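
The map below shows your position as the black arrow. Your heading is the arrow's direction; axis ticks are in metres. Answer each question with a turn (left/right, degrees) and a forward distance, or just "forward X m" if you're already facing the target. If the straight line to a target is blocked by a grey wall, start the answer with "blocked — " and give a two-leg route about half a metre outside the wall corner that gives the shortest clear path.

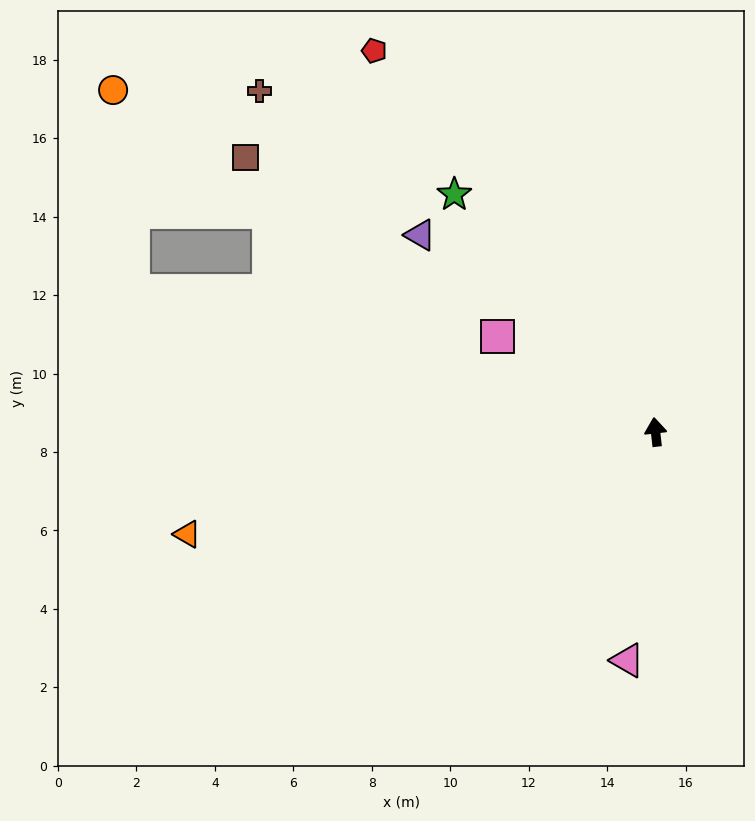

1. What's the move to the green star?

turn left 34°, forward 7.9 m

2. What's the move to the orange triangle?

turn left 96°, forward 12.2 m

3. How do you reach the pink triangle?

turn left 167°, forward 5.9 m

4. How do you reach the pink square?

turn left 52°, forward 4.7 m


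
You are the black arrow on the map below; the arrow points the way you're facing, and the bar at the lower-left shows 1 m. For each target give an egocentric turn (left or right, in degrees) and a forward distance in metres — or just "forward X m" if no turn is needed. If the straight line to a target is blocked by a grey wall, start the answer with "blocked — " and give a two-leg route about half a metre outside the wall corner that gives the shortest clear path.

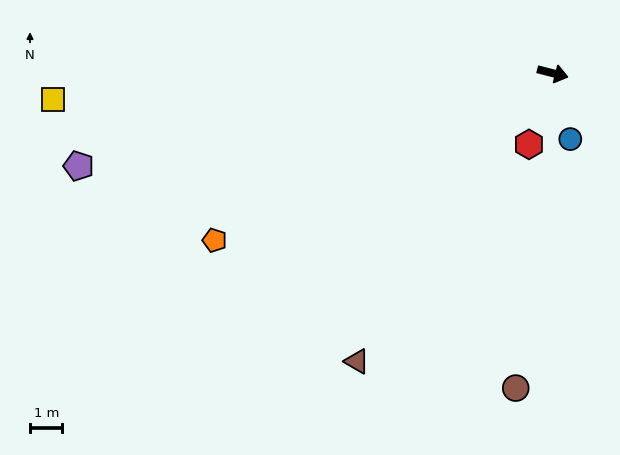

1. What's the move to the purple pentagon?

turn right 155°, forward 14.9 m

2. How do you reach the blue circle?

turn right 61°, forward 2.1 m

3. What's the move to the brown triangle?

turn right 110°, forward 10.7 m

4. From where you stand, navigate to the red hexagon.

turn right 94°, forward 2.3 m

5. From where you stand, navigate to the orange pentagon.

turn right 139°, forward 11.6 m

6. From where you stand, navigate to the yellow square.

turn right 163°, forward 15.4 m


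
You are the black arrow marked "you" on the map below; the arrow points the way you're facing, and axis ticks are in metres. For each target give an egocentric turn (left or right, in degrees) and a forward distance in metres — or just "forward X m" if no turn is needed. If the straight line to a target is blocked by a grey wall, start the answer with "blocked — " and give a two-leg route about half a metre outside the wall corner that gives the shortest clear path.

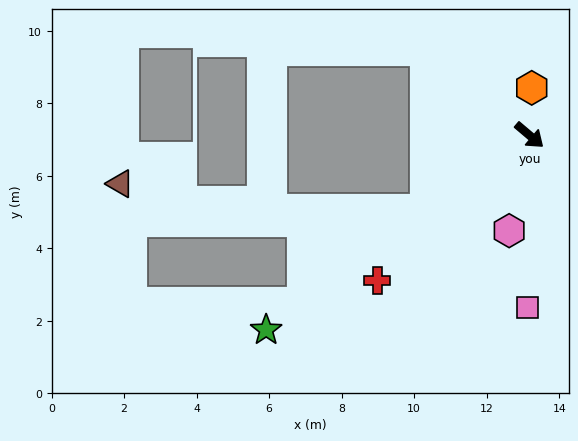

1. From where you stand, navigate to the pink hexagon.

turn right 62°, forward 2.7 m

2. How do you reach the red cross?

turn right 96°, forward 5.8 m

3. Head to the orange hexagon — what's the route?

turn left 127°, forward 1.3 m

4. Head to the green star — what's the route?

turn right 103°, forward 9.0 m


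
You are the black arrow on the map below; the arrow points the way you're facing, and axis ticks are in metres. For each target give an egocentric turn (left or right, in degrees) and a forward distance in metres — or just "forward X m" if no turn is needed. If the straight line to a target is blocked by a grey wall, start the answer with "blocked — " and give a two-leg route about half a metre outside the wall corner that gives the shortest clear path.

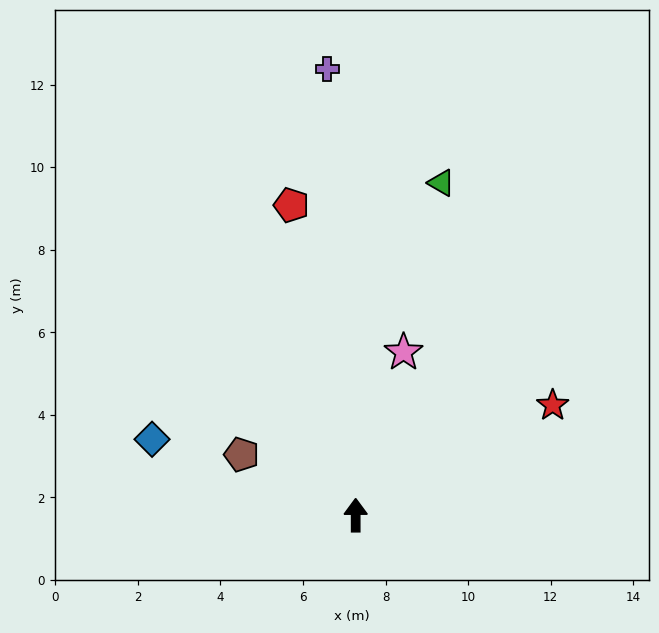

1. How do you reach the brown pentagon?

turn left 62°, forward 3.1 m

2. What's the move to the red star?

turn right 61°, forward 5.5 m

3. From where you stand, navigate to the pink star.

turn right 16°, forward 4.1 m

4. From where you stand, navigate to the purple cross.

turn left 4°, forward 10.8 m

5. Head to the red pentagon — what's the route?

turn left 12°, forward 7.7 m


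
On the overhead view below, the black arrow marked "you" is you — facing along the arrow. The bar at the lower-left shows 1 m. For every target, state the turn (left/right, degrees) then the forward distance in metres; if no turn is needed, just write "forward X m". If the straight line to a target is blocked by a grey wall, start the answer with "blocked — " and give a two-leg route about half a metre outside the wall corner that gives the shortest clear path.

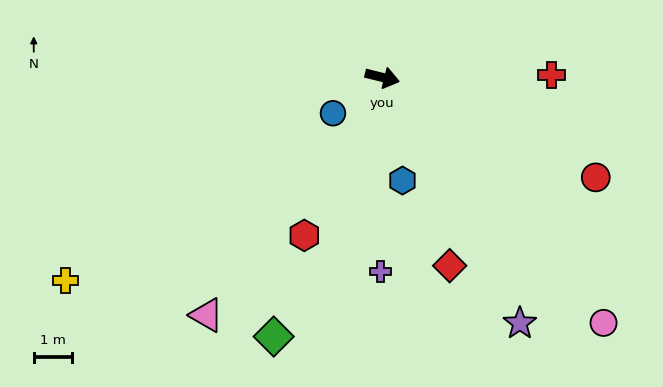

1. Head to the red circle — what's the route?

turn right 11°, forward 6.1 m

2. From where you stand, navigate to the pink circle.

turn right 34°, forward 8.6 m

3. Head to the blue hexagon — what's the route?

turn right 65°, forward 2.7 m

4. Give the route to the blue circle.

turn right 130°, forward 1.6 m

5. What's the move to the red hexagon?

turn right 102°, forward 4.6 m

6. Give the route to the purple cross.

turn right 77°, forward 5.1 m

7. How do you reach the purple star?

turn right 47°, forward 7.3 m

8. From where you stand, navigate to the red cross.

turn left 15°, forward 4.4 m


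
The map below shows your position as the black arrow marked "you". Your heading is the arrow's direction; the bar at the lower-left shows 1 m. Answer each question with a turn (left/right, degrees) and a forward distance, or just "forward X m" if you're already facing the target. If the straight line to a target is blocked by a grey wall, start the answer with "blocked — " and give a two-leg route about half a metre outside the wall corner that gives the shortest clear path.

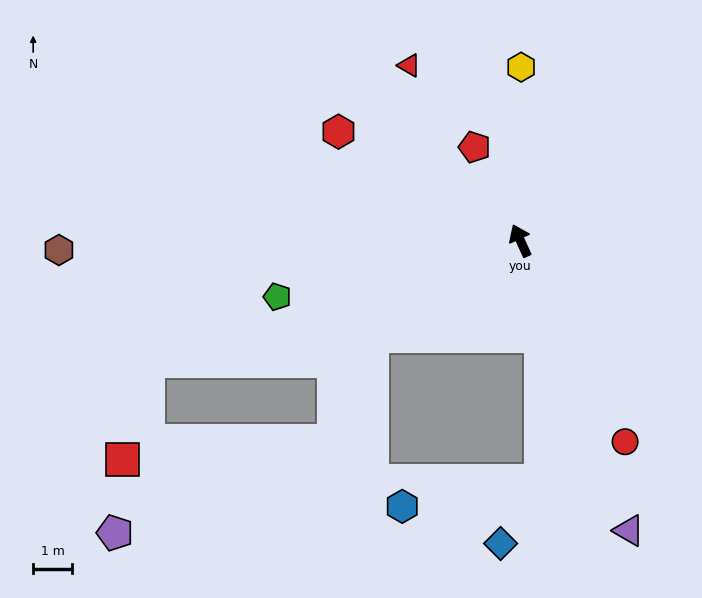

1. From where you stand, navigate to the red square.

blocked — turn left 84°, forward 10.1 m, then turn left 57°, forward 2.6 m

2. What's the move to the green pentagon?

turn left 79°, forward 6.4 m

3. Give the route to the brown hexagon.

turn left 67°, forward 11.9 m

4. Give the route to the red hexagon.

turn left 35°, forward 5.5 m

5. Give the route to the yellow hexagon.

turn right 25°, forward 4.5 m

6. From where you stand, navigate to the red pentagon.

forward 2.7 m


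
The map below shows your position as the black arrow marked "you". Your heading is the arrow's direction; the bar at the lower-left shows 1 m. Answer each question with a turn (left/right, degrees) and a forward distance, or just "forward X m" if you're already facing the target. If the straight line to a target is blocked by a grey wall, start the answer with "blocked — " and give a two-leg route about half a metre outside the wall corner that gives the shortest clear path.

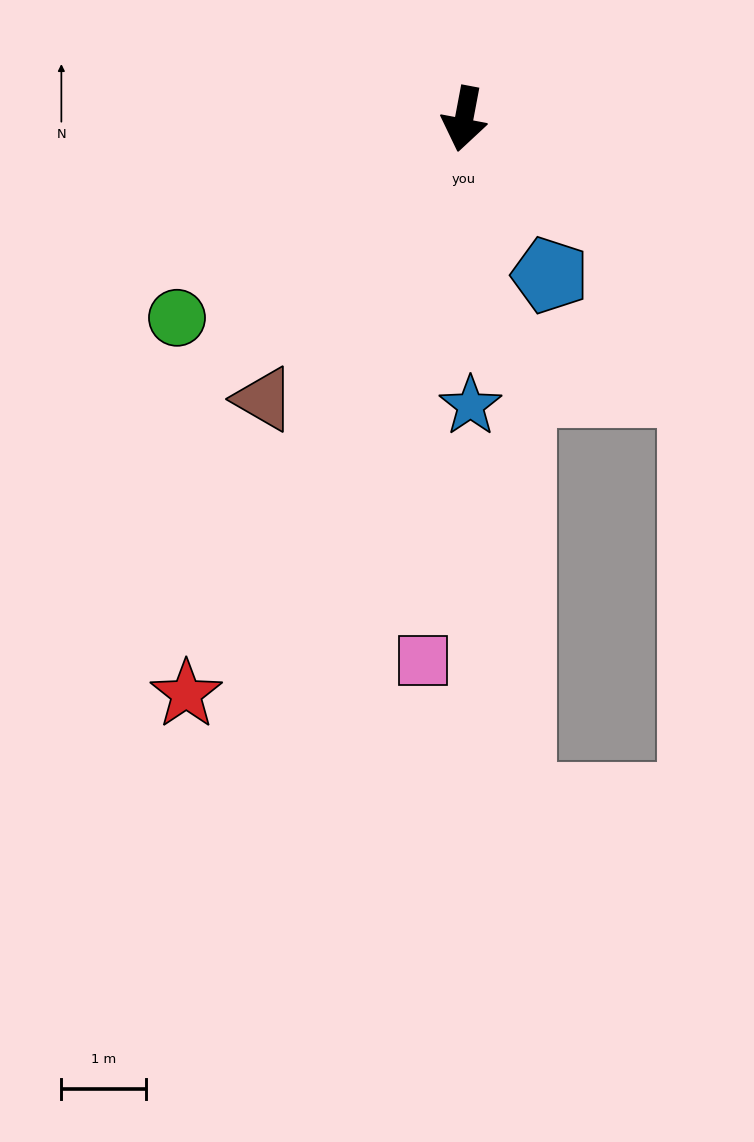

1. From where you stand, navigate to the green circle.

turn right 45°, forward 4.1 m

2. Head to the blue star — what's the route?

turn left 12°, forward 3.4 m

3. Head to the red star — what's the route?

turn right 15°, forward 7.5 m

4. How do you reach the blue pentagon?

turn left 39°, forward 2.1 m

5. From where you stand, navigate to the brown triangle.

turn right 25°, forward 4.1 m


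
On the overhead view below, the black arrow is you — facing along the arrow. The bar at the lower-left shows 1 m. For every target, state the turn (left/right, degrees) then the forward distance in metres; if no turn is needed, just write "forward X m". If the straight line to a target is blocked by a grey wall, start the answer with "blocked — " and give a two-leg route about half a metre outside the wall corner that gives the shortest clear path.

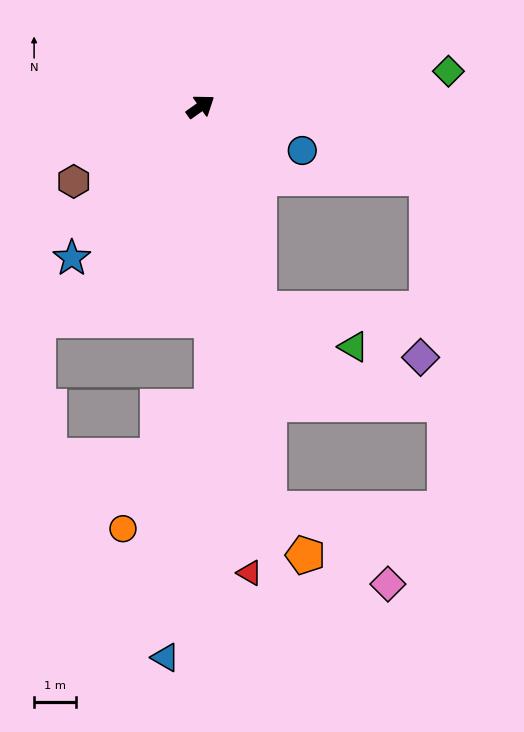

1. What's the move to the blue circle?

turn right 59°, forward 2.7 m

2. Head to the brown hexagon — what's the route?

turn left 175°, forward 3.6 m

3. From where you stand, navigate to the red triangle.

turn right 119°, forward 11.3 m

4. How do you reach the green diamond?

turn right 27°, forward 6.0 m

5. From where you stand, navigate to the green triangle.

blocked — turn right 109°, forward 5.1 m, then turn left 52°, forward 2.5 m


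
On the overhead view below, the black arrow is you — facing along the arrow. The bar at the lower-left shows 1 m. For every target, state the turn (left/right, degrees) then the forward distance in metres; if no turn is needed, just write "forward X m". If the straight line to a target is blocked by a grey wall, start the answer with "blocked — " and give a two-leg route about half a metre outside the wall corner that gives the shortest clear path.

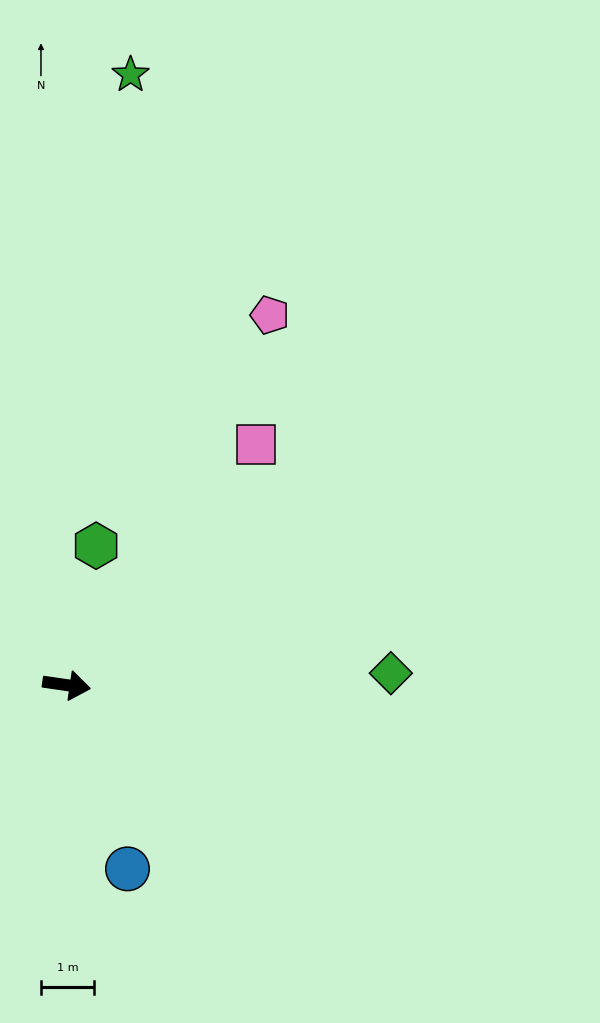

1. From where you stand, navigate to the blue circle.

turn right 63°, forward 3.6 m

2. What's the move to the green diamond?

turn left 10°, forward 6.1 m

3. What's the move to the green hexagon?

turn left 86°, forward 2.7 m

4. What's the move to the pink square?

turn left 60°, forward 5.8 m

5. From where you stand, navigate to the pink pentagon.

turn left 70°, forward 7.9 m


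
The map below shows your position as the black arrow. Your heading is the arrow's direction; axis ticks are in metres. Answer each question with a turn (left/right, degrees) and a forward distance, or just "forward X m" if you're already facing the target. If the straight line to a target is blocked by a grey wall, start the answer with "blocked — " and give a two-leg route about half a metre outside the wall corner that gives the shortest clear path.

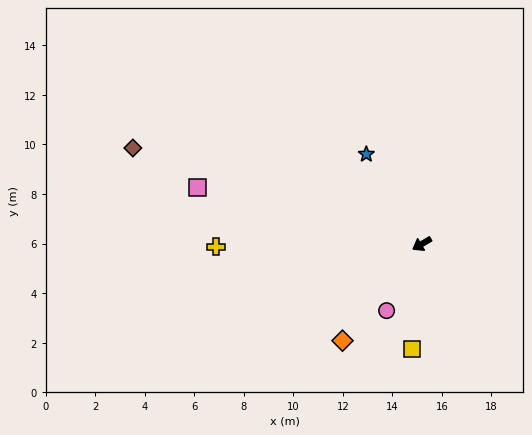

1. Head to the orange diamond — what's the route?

turn left 20°, forward 5.1 m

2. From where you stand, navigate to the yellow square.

turn left 54°, forward 4.2 m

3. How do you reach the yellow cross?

turn right 30°, forward 8.3 m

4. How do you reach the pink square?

turn right 44°, forward 9.3 m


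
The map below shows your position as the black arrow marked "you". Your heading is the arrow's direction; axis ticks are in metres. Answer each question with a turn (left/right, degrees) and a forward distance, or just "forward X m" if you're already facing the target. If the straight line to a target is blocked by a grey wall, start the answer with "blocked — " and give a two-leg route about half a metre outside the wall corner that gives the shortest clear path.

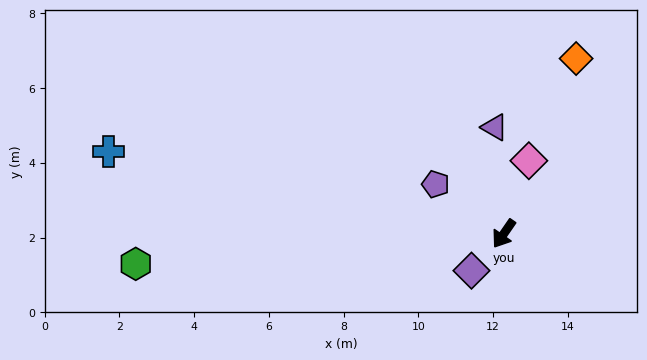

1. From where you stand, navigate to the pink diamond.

turn right 164°, forward 2.1 m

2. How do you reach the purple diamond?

turn right 7°, forward 1.3 m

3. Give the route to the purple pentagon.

turn right 91°, forward 2.3 m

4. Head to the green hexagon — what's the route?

turn right 51°, forward 9.9 m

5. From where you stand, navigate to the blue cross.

turn right 67°, forward 10.8 m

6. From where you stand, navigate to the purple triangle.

turn right 140°, forward 2.9 m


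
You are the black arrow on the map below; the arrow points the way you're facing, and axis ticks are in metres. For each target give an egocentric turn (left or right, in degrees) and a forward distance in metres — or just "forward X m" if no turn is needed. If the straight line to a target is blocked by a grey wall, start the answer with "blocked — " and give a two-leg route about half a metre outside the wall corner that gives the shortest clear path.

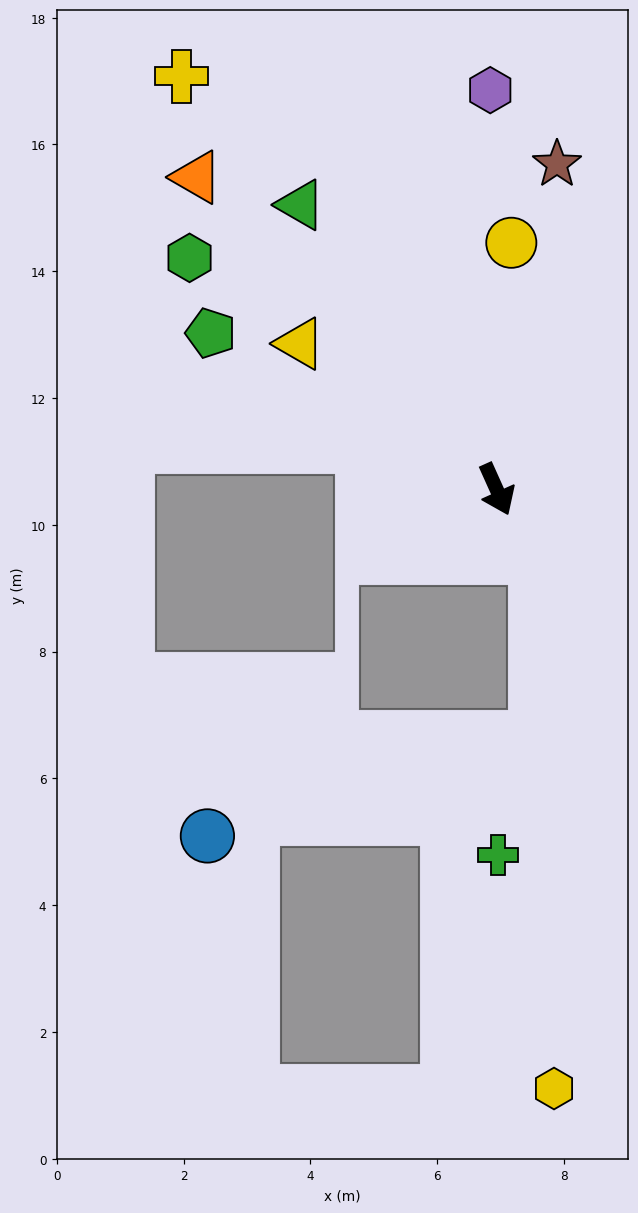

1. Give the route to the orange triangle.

turn right 160°, forward 6.8 m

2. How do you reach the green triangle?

turn right 170°, forward 5.5 m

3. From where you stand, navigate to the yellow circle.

turn left 152°, forward 3.9 m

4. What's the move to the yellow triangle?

turn right 151°, forward 3.9 m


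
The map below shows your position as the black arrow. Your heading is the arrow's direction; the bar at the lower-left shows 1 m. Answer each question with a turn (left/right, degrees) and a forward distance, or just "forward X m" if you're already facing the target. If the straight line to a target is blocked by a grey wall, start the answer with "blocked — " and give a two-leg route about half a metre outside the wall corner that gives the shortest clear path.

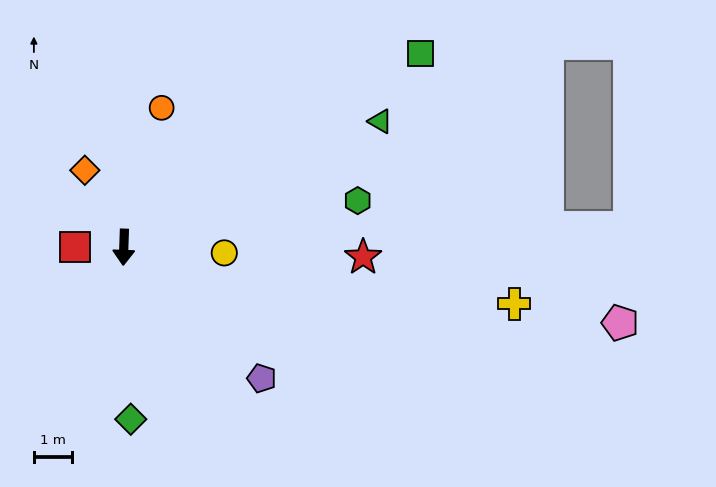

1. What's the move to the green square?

turn left 125°, forward 9.2 m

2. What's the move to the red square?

turn right 89°, forward 1.3 m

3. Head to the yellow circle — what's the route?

turn left 89°, forward 2.6 m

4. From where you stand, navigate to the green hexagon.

turn left 103°, forward 6.2 m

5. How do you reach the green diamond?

turn left 4°, forward 4.5 m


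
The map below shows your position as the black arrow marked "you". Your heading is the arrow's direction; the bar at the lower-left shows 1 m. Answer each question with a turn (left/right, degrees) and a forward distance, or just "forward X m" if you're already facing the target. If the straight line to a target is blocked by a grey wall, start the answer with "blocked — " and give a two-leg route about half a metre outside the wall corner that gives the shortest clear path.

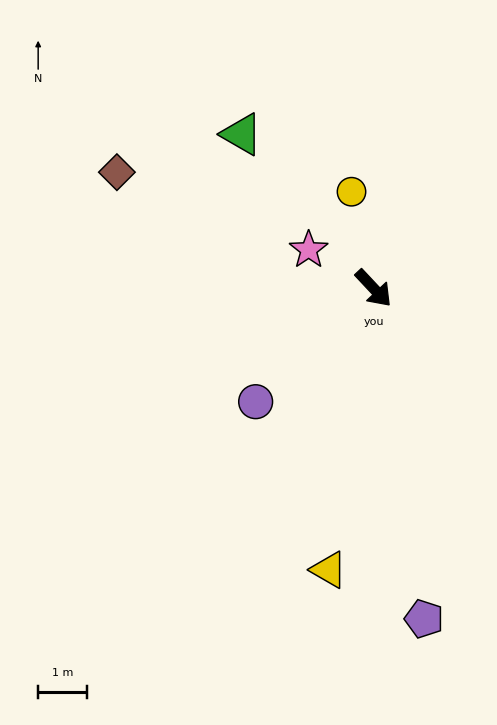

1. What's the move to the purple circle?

turn right 89°, forward 3.4 m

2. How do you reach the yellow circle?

turn left 150°, forward 2.0 m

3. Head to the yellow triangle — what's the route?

turn right 52°, forward 5.8 m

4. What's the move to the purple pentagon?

turn right 34°, forward 6.9 m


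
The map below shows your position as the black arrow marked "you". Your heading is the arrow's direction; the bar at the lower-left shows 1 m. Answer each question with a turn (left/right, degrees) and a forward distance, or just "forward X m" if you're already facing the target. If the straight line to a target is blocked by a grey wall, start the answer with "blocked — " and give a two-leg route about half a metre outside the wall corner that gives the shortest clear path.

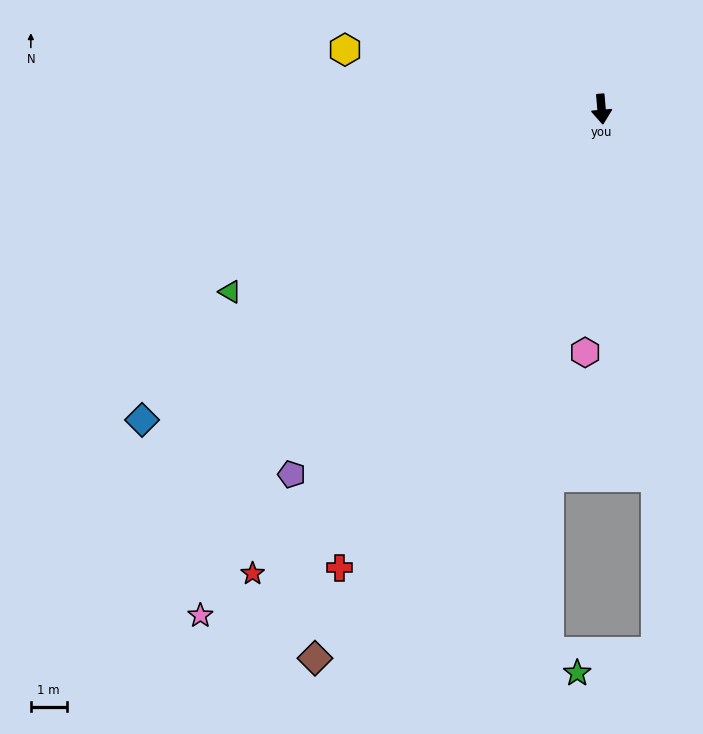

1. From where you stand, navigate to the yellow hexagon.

turn right 108°, forward 7.3 m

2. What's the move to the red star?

turn right 42°, forward 16.2 m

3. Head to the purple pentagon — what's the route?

turn right 45°, forward 13.4 m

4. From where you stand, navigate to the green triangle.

turn right 69°, forward 11.6 m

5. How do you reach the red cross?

turn right 35°, forward 14.7 m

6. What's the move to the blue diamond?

turn right 61°, forward 15.5 m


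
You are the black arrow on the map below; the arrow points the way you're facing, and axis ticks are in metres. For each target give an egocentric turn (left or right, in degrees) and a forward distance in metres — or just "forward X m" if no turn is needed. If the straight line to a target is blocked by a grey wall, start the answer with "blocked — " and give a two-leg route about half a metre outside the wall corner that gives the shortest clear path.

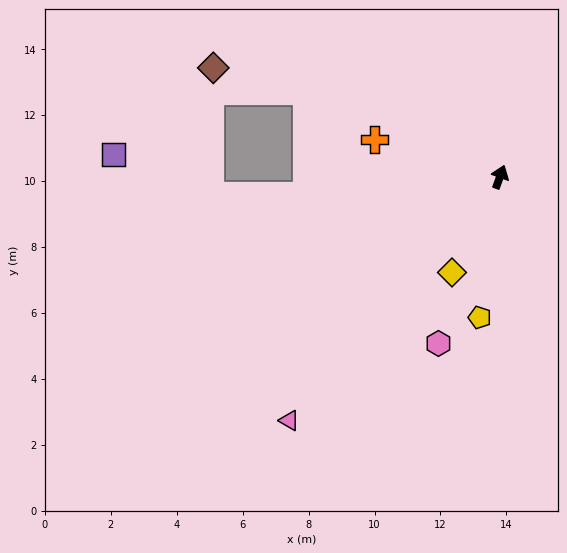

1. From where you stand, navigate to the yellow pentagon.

turn right 168°, forward 4.3 m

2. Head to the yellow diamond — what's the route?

turn left 173°, forward 3.2 m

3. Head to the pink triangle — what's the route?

turn left 159°, forward 9.8 m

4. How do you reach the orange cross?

turn left 93°, forward 4.0 m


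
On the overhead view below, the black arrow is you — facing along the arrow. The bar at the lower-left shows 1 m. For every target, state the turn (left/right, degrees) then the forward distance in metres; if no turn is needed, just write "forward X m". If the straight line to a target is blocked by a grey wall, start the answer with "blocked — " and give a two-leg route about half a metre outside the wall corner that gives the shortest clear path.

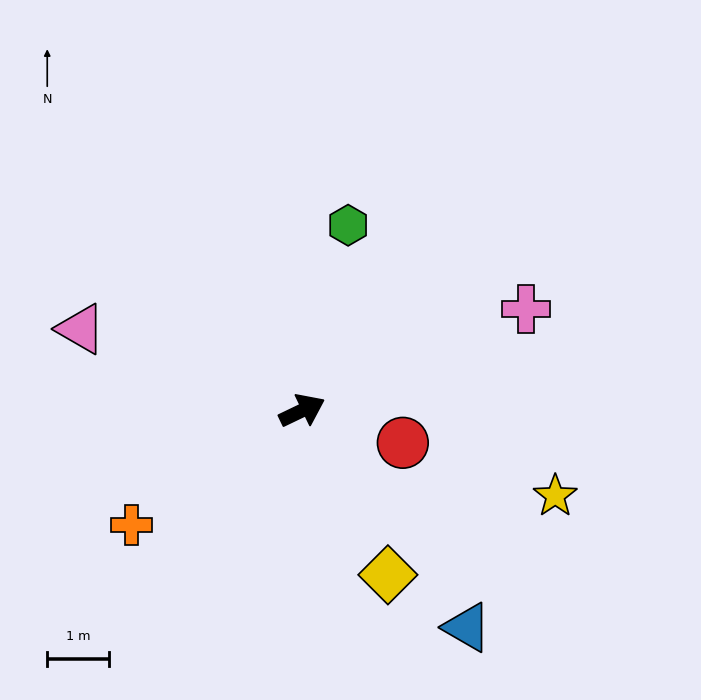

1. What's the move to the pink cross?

forward 4.0 m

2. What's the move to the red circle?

turn right 43°, forward 1.7 m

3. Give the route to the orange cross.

turn right 172°, forward 3.3 m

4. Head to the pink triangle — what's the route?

turn left 134°, forward 3.8 m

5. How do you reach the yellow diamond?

turn right 88°, forward 3.0 m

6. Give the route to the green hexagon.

turn left 50°, forward 3.1 m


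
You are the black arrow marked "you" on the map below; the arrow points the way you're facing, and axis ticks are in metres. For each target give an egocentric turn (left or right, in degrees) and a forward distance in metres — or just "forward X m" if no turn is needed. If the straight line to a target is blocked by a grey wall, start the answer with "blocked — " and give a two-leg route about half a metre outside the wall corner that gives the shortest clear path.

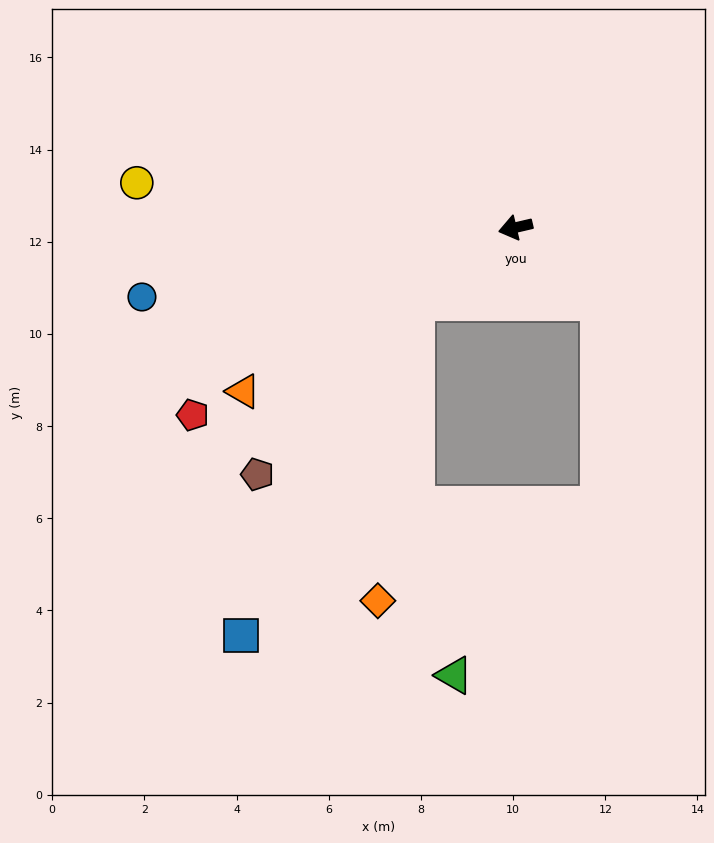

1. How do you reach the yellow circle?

turn right 20°, forward 8.3 m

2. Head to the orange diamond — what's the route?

blocked — turn left 23°, forward 2.7 m, then turn left 47°, forward 6.6 m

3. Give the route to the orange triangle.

turn left 18°, forward 6.9 m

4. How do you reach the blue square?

blocked — turn left 23°, forward 2.7 m, then turn left 26°, forward 8.2 m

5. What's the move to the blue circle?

turn right 3°, forward 8.2 m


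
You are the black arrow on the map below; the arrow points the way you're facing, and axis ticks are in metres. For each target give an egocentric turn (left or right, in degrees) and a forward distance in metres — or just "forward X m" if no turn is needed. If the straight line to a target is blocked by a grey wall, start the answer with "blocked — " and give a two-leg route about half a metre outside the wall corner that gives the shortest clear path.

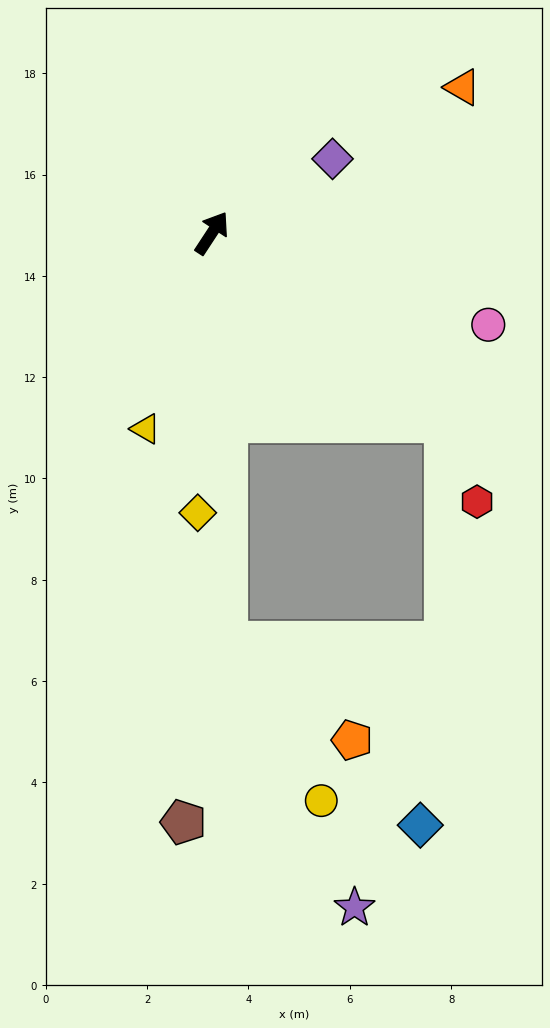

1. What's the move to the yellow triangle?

turn right 165°, forward 4.1 m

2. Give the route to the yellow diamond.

turn right 150°, forward 5.5 m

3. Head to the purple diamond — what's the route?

turn right 25°, forward 2.8 m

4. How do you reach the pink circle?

turn right 75°, forward 5.7 m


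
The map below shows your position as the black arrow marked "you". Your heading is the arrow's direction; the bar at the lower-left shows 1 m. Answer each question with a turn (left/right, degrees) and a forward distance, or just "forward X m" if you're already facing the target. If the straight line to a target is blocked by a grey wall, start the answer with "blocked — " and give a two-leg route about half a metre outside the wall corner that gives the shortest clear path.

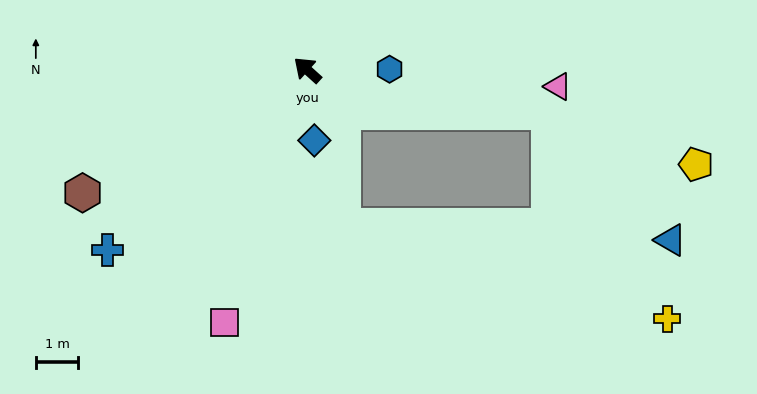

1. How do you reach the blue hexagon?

turn right 137°, forward 1.9 m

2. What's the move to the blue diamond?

turn left 138°, forward 1.7 m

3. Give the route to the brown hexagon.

turn left 71°, forward 6.0 m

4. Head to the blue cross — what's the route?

turn left 84°, forward 6.3 m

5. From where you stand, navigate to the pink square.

turn left 114°, forward 6.2 m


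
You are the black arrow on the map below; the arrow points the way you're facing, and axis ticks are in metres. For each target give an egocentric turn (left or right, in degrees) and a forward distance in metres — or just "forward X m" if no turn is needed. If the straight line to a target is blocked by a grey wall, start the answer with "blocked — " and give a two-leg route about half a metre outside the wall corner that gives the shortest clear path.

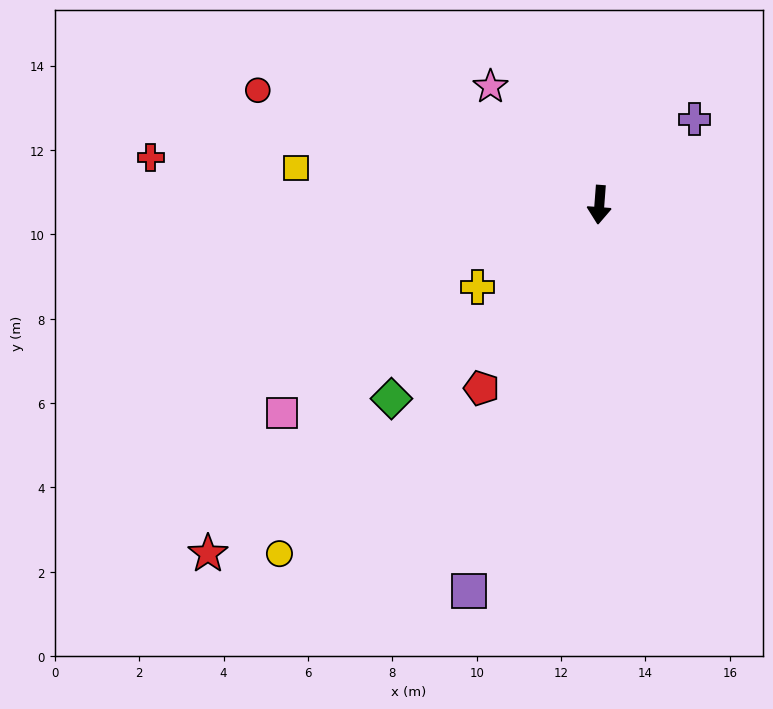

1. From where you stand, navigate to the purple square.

turn right 14°, forward 9.7 m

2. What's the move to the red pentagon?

turn right 28°, forward 5.2 m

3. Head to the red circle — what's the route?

turn right 104°, forward 8.5 m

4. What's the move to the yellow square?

turn right 93°, forward 7.3 m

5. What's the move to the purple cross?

turn left 136°, forward 3.0 m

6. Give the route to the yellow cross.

turn right 52°, forward 3.5 m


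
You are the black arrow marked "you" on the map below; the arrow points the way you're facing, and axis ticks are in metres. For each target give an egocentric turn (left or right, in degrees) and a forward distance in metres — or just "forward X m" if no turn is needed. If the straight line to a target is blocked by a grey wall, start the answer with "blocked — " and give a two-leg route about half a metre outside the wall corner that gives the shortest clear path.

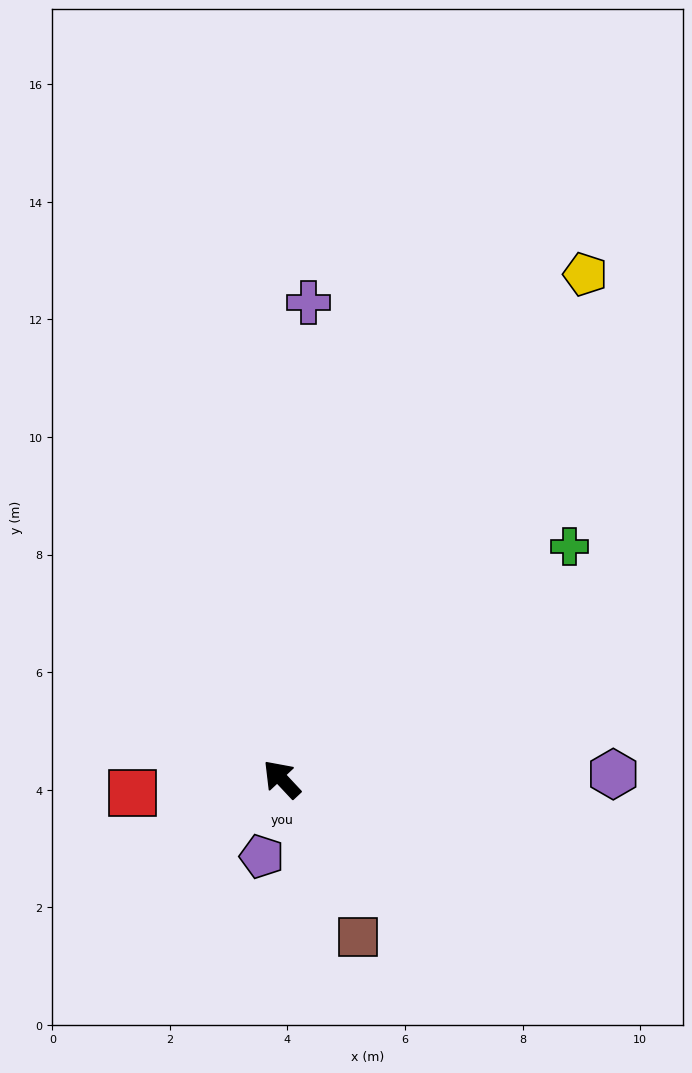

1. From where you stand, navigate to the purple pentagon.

turn left 122°, forward 1.4 m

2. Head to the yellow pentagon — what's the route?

turn right 74°, forward 10.0 m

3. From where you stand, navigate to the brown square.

turn left 163°, forward 3.0 m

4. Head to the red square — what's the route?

turn left 52°, forward 2.6 m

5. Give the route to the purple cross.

turn right 46°, forward 8.1 m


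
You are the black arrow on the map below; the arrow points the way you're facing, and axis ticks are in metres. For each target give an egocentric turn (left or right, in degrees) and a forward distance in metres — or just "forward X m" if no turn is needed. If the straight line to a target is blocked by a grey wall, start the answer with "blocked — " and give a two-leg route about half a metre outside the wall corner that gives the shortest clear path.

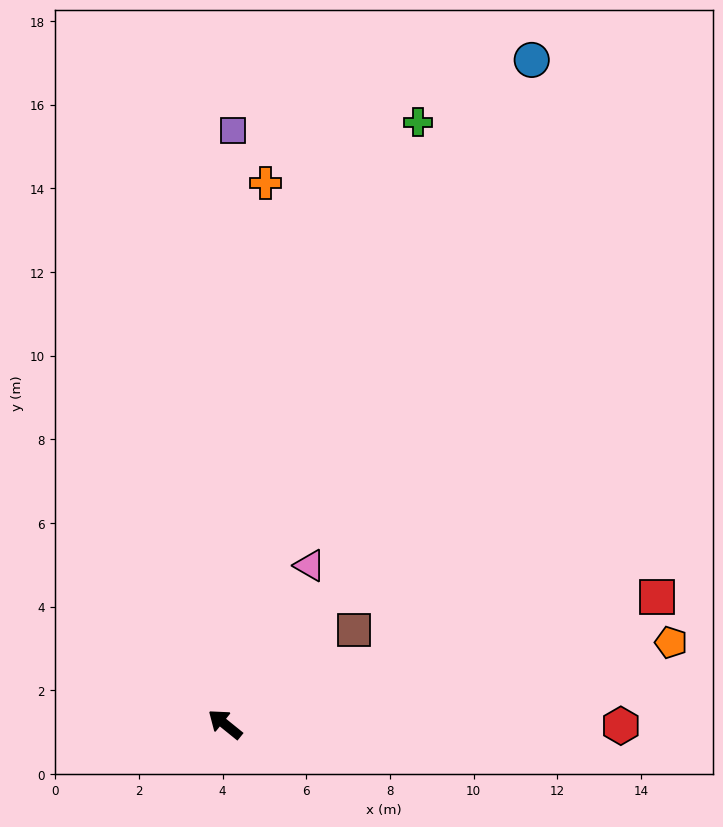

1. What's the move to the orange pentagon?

turn right 131°, forward 10.8 m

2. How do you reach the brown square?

turn right 105°, forward 3.8 m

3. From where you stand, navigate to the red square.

turn right 125°, forward 10.8 m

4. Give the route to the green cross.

turn right 69°, forward 15.1 m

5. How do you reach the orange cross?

turn right 55°, forward 13.0 m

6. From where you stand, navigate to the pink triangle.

turn right 79°, forward 4.3 m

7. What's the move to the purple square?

turn right 52°, forward 14.2 m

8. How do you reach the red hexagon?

turn right 141°, forward 9.5 m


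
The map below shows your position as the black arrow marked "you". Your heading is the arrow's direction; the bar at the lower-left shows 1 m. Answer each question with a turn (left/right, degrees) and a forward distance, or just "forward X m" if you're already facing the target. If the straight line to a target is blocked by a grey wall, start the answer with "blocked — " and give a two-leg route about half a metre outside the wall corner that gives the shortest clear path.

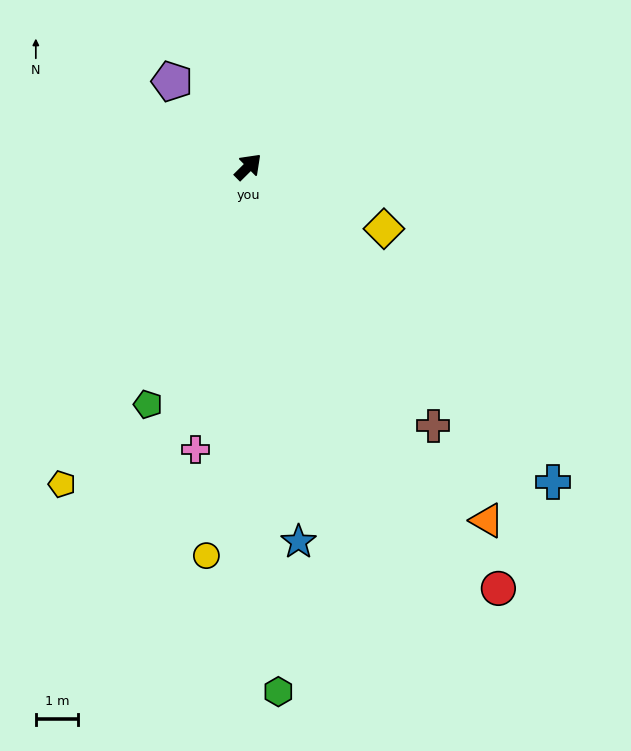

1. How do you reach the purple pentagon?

turn left 87°, forward 2.7 m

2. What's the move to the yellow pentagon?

turn right 165°, forward 8.6 m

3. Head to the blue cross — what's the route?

turn right 91°, forward 10.3 m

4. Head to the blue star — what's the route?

turn right 127°, forward 8.9 m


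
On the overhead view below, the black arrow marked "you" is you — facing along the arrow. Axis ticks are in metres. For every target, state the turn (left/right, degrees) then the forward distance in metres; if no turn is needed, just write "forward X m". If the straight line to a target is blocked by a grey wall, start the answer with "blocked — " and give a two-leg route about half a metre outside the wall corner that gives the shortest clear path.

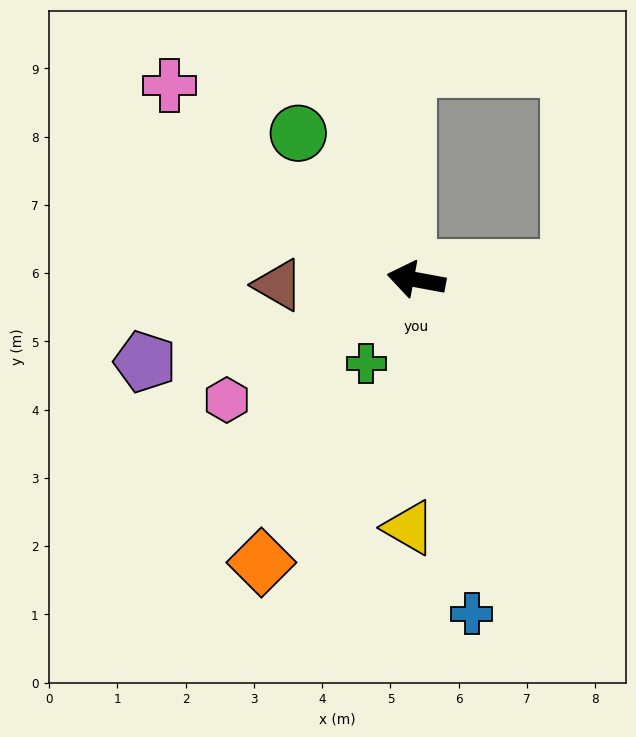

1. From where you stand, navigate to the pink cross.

turn right 28°, forward 4.6 m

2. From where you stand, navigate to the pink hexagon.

turn left 43°, forward 3.3 m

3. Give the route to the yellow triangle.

turn left 99°, forward 3.6 m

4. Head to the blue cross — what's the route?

turn left 110°, forward 5.0 m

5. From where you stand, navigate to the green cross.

turn left 70°, forward 1.4 m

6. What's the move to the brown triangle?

turn left 13°, forward 2.0 m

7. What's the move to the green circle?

turn right 41°, forward 2.8 m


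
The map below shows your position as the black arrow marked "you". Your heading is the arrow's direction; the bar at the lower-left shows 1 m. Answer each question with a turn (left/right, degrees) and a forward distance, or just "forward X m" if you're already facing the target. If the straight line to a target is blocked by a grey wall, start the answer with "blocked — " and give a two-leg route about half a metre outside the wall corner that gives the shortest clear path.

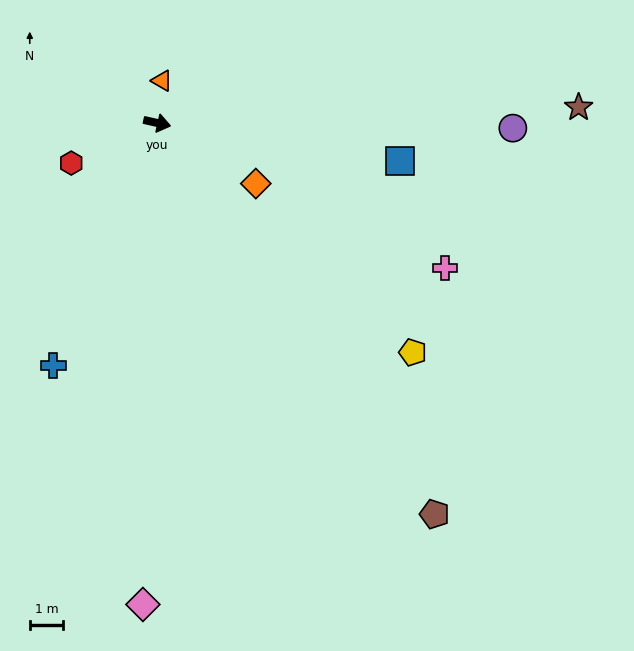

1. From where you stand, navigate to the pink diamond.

turn right 79°, forward 14.5 m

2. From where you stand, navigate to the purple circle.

turn left 12°, forward 10.7 m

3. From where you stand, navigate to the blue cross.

turn right 101°, forward 7.9 m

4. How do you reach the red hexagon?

turn right 142°, forward 2.8 m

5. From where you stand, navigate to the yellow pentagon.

turn right 29°, forward 10.3 m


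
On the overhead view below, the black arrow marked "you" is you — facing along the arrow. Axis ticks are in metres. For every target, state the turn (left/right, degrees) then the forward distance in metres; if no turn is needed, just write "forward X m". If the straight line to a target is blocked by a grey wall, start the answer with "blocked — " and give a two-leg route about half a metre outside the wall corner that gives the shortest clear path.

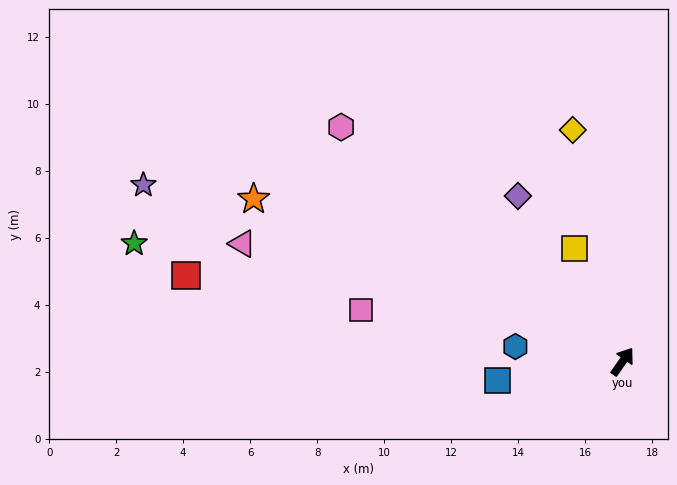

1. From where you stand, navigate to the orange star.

turn left 101°, forward 12.0 m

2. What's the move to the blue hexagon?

turn left 117°, forward 3.2 m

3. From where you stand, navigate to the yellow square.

turn left 58°, forward 3.7 m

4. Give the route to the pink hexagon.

turn left 85°, forward 10.9 m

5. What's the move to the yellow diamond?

turn left 47°, forward 7.1 m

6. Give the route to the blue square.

turn left 134°, forward 3.8 m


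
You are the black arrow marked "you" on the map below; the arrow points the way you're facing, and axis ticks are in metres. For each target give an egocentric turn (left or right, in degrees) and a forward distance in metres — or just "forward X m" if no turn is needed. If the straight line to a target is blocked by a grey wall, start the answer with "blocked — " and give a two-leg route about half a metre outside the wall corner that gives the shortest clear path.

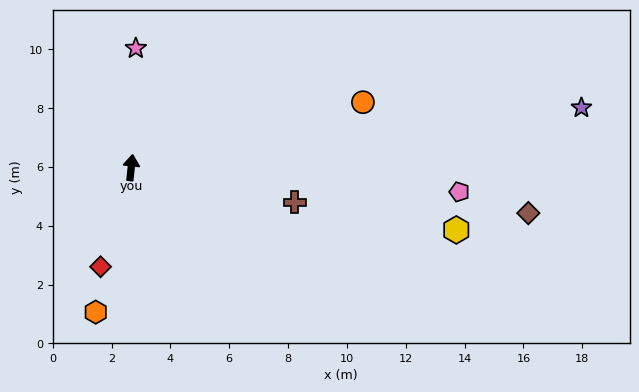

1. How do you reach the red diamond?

turn left 169°, forward 3.5 m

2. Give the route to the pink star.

turn left 4°, forward 4.1 m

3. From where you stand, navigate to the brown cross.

turn right 96°, forward 5.7 m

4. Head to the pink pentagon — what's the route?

turn right 88°, forward 11.2 m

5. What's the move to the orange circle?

turn right 68°, forward 8.2 m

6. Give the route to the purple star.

turn right 76°, forward 15.4 m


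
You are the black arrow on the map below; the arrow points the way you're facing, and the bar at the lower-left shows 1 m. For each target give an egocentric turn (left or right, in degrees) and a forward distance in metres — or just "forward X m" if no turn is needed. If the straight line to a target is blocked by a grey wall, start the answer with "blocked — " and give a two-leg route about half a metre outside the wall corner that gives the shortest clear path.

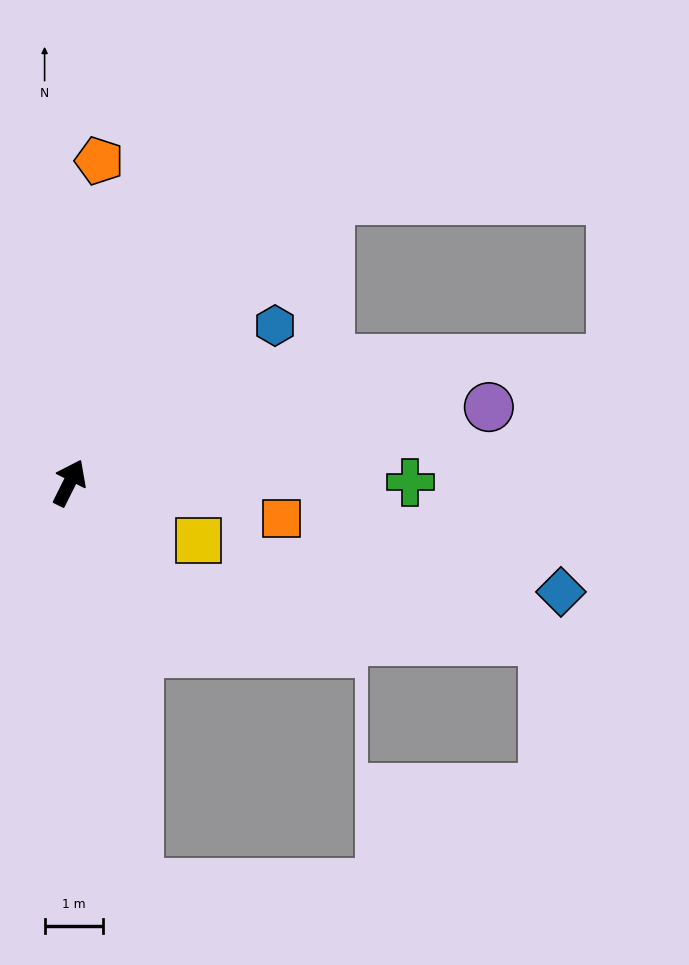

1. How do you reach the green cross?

turn right 63°, forward 5.9 m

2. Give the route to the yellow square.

turn right 88°, forward 2.4 m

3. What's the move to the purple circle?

turn right 53°, forward 7.4 m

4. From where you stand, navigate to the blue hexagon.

turn right 26°, forward 4.5 m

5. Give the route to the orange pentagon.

turn left 21°, forward 5.6 m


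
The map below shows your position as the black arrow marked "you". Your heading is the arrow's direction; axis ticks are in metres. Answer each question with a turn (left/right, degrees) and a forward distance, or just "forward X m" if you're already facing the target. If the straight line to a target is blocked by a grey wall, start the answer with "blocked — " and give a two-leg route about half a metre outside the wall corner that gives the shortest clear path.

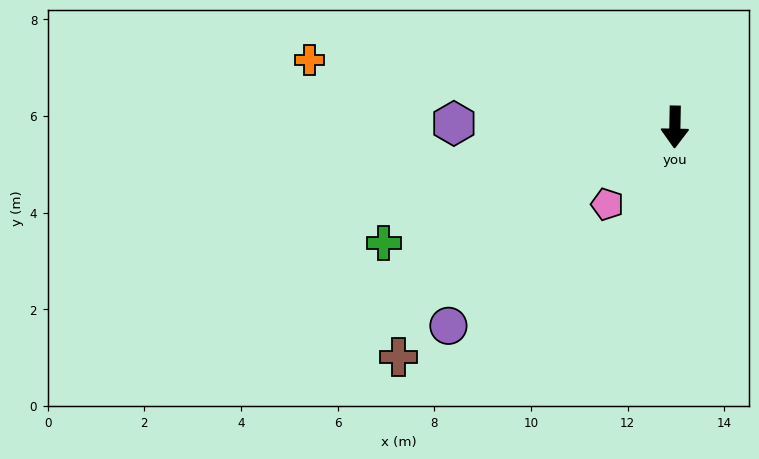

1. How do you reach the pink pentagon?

turn right 40°, forward 2.1 m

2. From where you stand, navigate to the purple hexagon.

turn right 90°, forward 4.6 m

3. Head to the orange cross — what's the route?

turn right 99°, forward 7.7 m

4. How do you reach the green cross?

turn right 67°, forward 6.5 m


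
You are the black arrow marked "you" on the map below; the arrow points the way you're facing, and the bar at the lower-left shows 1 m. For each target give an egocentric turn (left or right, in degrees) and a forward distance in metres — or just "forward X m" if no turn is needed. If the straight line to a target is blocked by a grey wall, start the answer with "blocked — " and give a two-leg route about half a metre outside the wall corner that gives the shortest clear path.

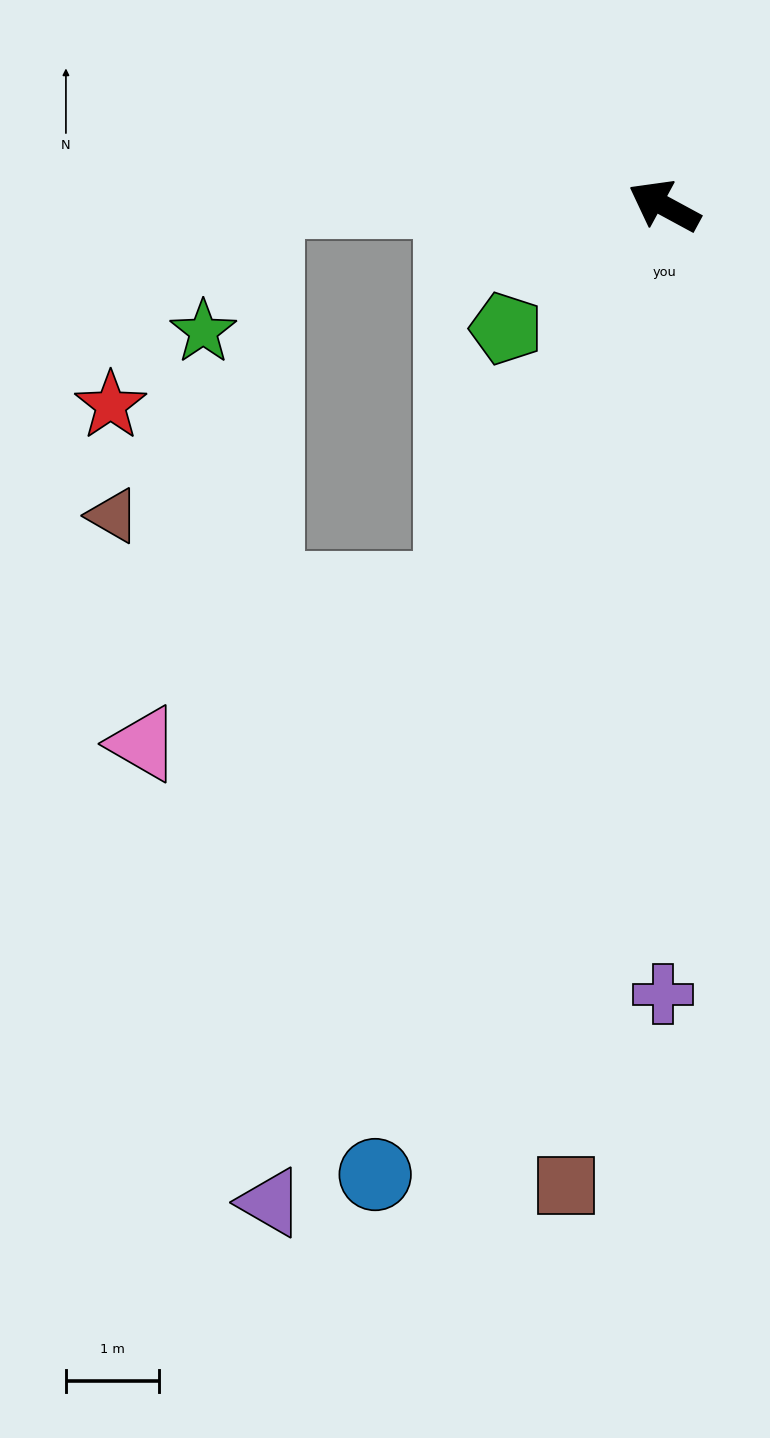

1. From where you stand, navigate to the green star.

blocked — turn left 27°, forward 4.3 m, then turn left 67°, forward 1.6 m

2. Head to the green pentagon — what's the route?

turn left 66°, forward 2.2 m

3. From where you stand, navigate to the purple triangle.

turn left 97°, forward 11.6 m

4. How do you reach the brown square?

turn left 113°, forward 10.6 m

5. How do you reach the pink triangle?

blocked — turn left 90°, forward 4.7 m, then turn right 36°, forward 3.7 m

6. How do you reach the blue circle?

turn left 102°, forward 10.9 m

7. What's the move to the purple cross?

turn left 118°, forward 8.5 m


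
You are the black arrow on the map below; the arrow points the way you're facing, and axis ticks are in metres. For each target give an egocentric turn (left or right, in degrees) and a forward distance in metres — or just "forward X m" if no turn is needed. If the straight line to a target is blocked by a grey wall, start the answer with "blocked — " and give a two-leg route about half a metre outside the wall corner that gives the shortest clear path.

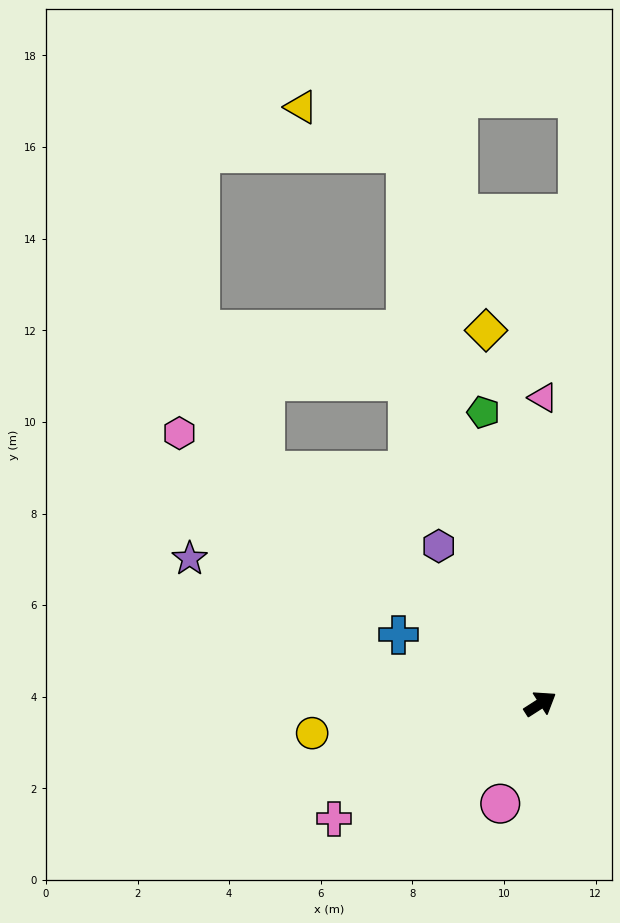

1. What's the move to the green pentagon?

turn left 68°, forward 6.5 m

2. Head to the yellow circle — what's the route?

turn left 155°, forward 5.0 m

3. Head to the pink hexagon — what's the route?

turn left 110°, forward 9.8 m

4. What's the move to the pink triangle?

turn left 57°, forward 6.7 m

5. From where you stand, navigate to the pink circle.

turn right 144°, forward 2.4 m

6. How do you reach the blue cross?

turn left 121°, forward 3.4 m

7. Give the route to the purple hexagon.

turn left 90°, forward 4.1 m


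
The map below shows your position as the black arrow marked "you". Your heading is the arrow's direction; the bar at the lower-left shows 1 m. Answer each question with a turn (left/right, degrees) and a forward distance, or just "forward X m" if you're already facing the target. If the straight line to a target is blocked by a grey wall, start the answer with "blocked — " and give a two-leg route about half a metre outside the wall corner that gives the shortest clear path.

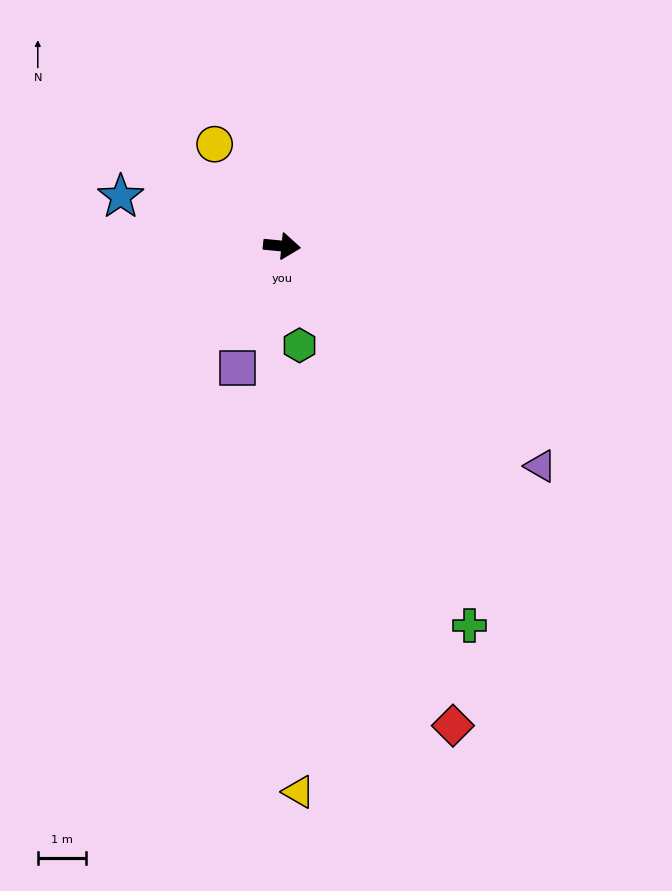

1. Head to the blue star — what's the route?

turn left 169°, forward 3.5 m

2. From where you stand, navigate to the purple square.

turn right 104°, forward 2.7 m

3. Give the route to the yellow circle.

turn left 129°, forward 2.5 m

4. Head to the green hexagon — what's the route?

turn right 74°, forward 2.1 m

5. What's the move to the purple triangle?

turn right 35°, forward 7.1 m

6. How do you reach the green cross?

turn right 58°, forward 8.8 m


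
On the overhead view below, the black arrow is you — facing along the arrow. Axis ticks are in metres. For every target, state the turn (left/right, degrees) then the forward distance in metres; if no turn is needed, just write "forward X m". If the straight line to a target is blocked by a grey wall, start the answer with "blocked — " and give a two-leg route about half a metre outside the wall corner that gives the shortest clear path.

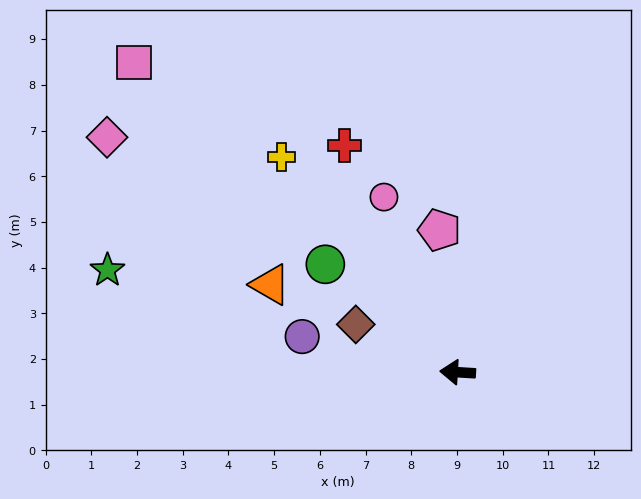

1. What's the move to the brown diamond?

turn right 22°, forward 2.5 m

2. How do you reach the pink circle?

turn right 64°, forward 4.2 m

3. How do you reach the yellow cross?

turn right 47°, forward 6.1 m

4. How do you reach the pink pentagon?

turn right 79°, forward 3.1 m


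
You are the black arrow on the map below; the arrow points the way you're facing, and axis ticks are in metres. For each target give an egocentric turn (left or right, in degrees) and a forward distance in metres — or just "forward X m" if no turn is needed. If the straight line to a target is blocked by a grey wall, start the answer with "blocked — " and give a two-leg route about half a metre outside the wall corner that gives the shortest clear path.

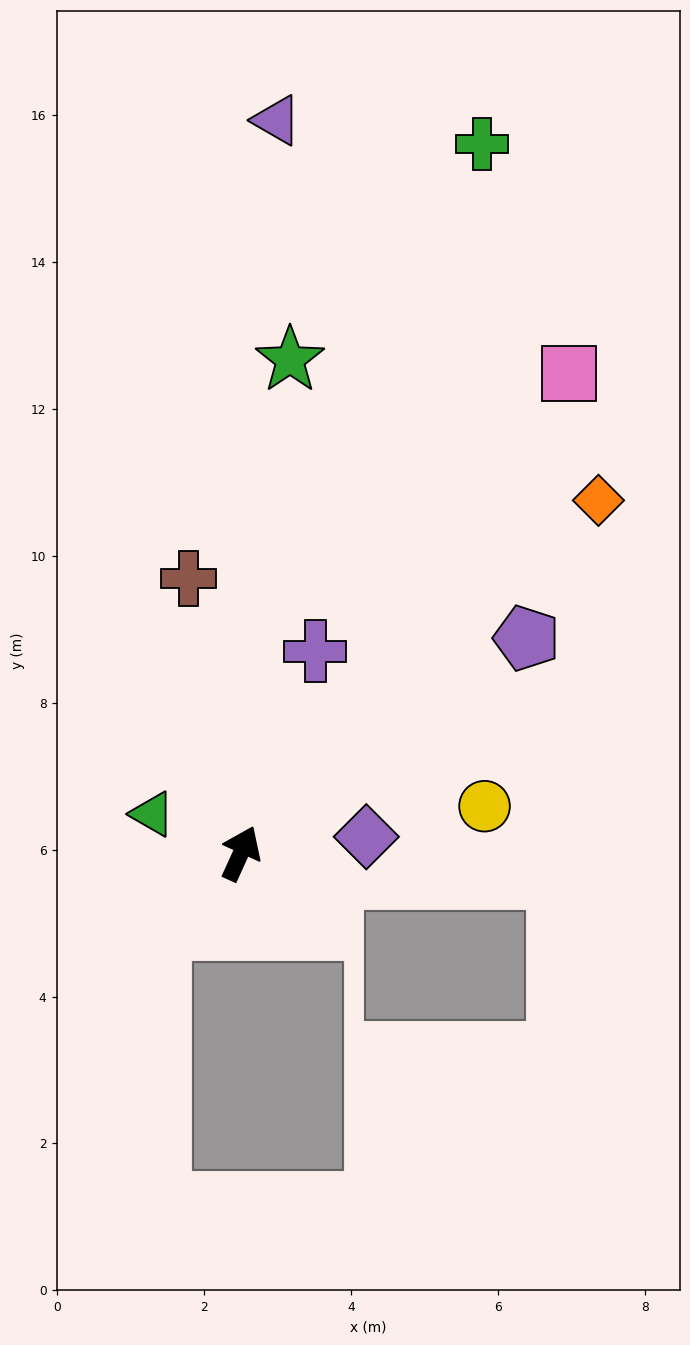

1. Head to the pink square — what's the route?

turn right 10°, forward 7.9 m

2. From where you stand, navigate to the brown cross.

turn left 35°, forward 3.8 m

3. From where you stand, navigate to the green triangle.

turn left 91°, forward 1.3 m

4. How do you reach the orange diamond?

turn right 21°, forward 6.8 m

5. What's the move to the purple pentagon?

turn right 29°, forward 4.9 m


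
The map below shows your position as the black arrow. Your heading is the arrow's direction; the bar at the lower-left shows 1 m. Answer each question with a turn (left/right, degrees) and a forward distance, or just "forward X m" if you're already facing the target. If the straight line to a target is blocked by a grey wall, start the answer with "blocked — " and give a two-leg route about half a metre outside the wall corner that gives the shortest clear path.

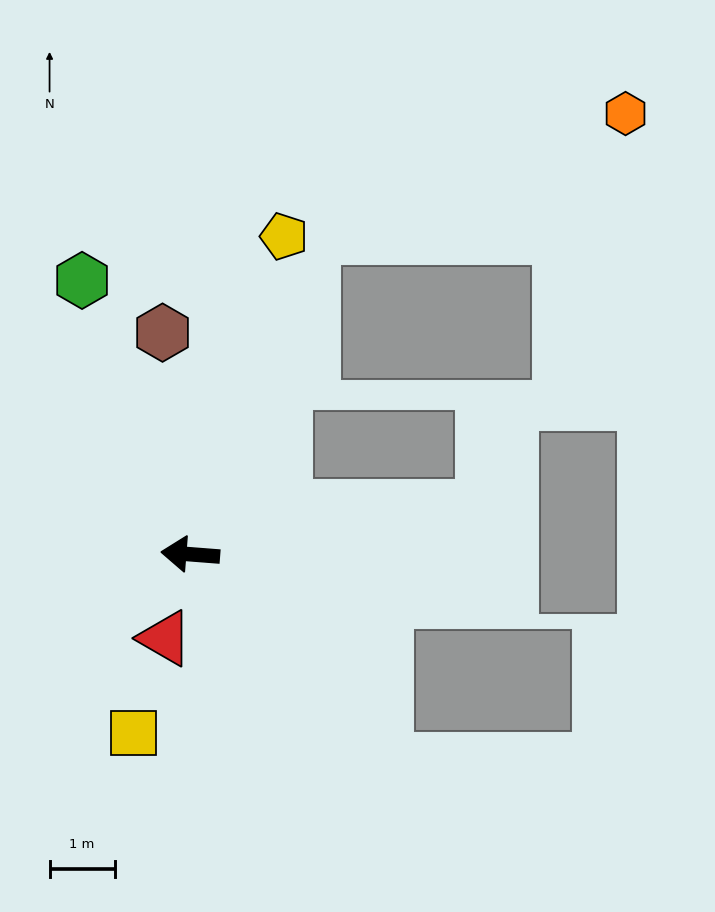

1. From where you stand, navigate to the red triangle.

turn left 78°, forward 1.3 m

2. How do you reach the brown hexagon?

turn right 78°, forward 3.4 m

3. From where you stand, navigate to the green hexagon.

turn right 64°, forward 4.5 m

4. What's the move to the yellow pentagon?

turn right 102°, forward 5.1 m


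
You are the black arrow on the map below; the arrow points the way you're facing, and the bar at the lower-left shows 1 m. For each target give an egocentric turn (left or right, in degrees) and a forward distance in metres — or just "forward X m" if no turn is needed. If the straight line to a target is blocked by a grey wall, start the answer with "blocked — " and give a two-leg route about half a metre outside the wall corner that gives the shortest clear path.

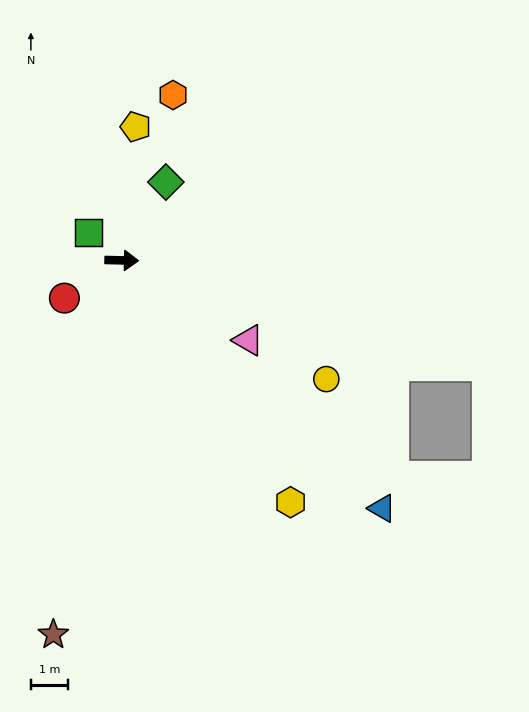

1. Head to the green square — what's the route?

turn left 141°, forward 1.2 m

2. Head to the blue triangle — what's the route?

turn right 42°, forward 9.8 m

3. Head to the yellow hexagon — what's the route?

turn right 54°, forward 8.1 m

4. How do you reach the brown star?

turn right 99°, forward 10.4 m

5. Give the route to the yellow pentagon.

turn left 85°, forward 3.7 m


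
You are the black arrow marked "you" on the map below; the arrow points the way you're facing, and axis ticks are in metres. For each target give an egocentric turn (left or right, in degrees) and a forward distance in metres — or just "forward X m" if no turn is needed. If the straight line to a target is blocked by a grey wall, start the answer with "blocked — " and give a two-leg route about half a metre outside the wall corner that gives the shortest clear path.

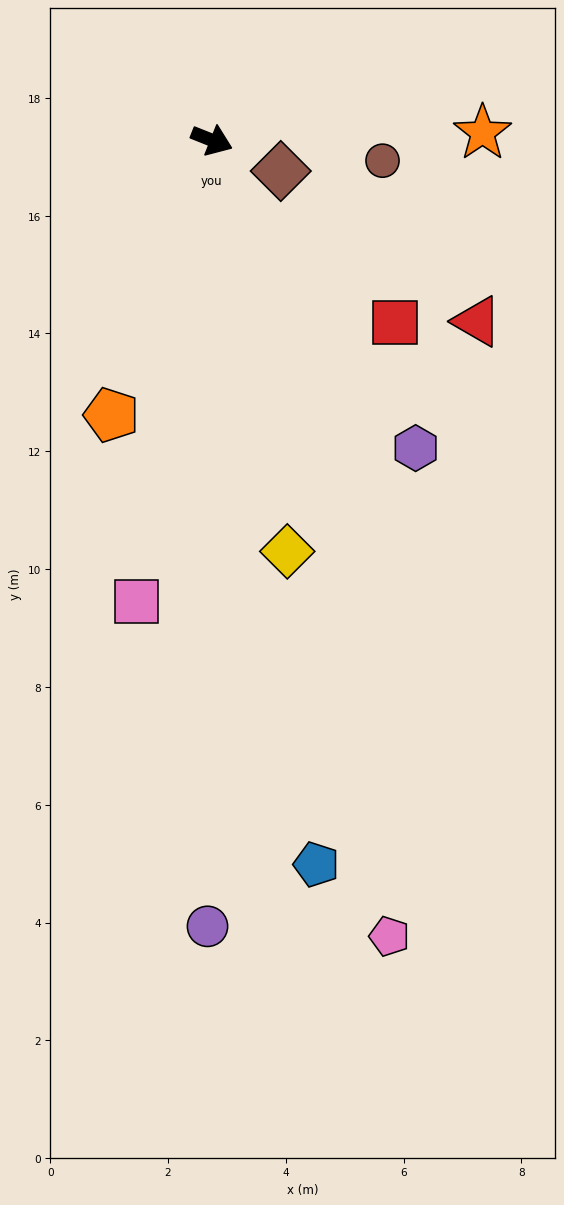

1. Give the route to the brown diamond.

turn right 2°, forward 1.3 m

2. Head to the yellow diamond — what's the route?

turn right 58°, forward 7.1 m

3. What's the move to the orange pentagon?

turn right 88°, forward 5.0 m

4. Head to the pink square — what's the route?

turn right 78°, forward 7.9 m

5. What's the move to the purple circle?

turn right 69°, forward 13.3 m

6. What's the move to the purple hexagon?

turn right 35°, forward 6.3 m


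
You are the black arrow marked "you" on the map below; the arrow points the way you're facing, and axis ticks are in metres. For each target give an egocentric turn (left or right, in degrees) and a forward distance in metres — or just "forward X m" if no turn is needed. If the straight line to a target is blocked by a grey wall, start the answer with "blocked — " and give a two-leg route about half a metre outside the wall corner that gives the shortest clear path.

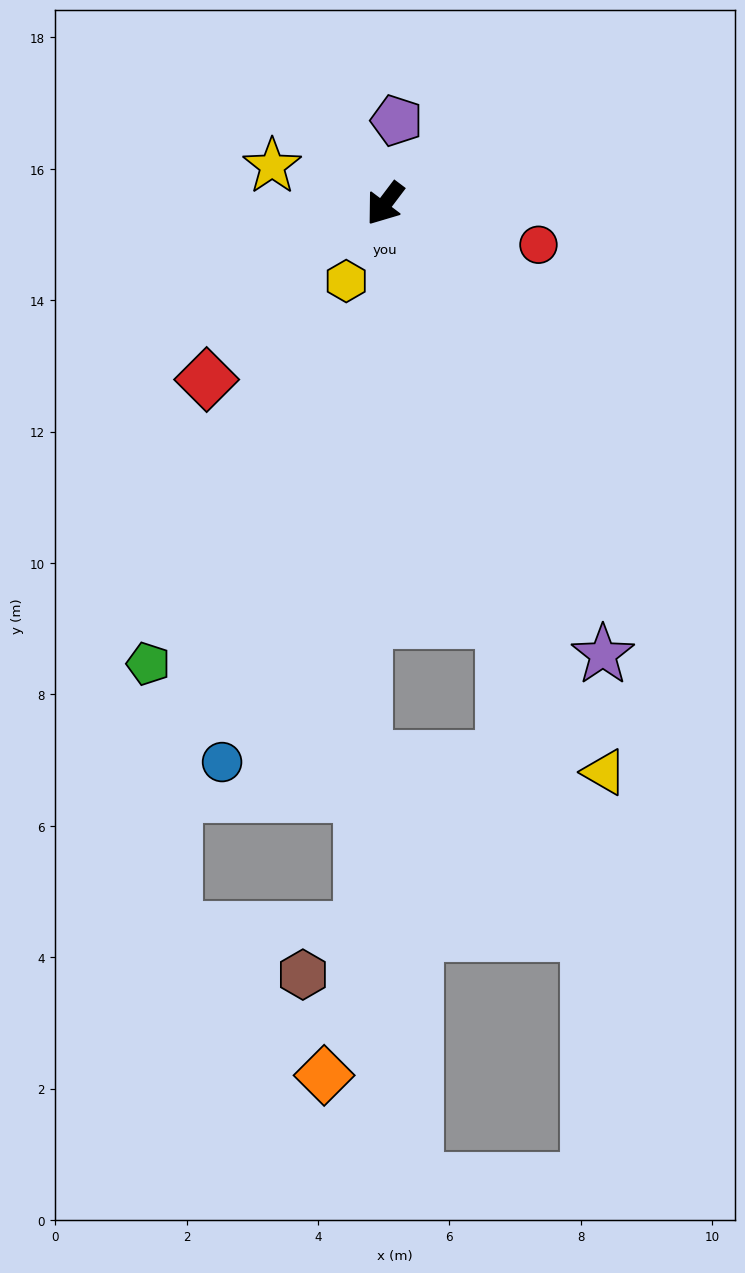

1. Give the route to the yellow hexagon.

turn left 10°, forward 1.3 m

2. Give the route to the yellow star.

turn right 71°, forward 1.8 m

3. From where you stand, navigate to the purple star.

turn left 63°, forward 7.6 m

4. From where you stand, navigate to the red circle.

turn left 112°, forward 2.4 m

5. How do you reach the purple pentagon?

turn right 151°, forward 1.3 m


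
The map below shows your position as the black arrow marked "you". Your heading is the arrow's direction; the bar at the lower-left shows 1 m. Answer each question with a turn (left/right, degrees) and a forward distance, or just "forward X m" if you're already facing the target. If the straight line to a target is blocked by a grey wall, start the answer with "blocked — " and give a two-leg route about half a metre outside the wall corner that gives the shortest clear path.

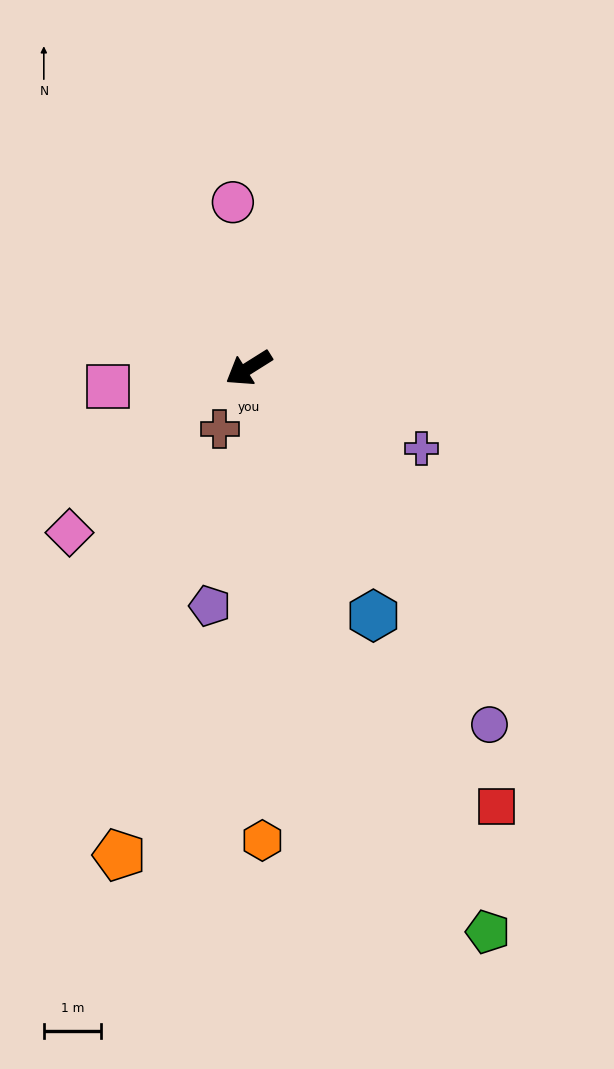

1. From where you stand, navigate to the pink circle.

turn right 117°, forward 2.9 m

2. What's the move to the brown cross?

turn left 32°, forward 1.2 m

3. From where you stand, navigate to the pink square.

turn right 25°, forward 2.5 m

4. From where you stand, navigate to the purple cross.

turn left 123°, forward 3.4 m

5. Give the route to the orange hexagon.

turn left 60°, forward 8.3 m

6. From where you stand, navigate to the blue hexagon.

turn left 85°, forward 4.9 m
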